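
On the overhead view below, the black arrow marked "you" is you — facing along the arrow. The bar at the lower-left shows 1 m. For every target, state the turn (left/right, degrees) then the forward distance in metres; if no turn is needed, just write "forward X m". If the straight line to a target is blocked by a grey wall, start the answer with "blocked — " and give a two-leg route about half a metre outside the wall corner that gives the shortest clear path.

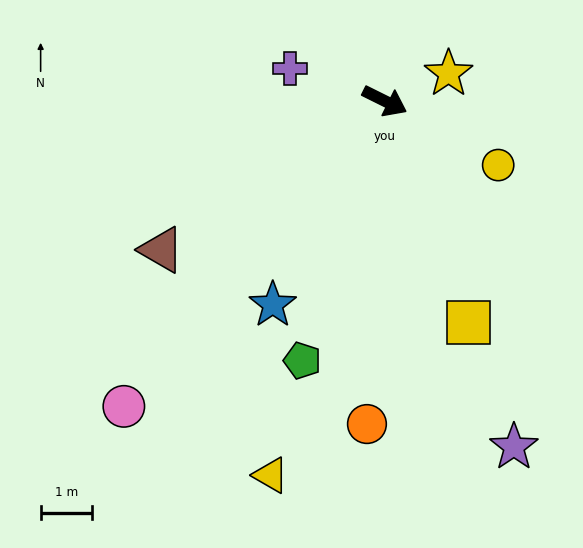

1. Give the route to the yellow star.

turn left 50°, forward 1.3 m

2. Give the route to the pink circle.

turn right 104°, forward 7.8 m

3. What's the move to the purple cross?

turn right 172°, forward 1.9 m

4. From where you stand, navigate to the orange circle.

turn right 67°, forward 6.2 m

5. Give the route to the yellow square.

turn right 43°, forward 4.6 m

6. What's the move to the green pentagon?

turn right 81°, forward 5.3 m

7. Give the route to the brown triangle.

turn right 120°, forward 5.2 m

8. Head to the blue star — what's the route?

turn right 92°, forward 4.5 m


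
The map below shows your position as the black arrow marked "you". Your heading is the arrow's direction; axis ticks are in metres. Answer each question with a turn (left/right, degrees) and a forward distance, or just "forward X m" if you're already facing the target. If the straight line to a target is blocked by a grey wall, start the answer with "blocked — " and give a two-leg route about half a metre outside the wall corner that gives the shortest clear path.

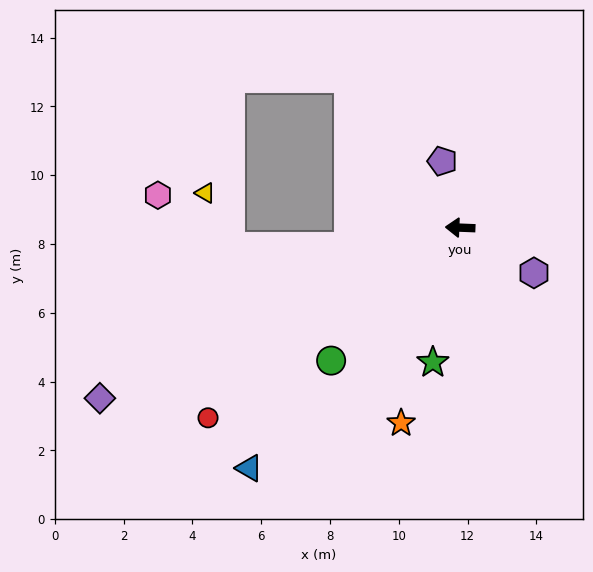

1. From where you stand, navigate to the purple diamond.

turn left 28°, forward 11.6 m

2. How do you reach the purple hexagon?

turn left 151°, forward 2.5 m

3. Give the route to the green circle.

turn left 48°, forward 5.4 m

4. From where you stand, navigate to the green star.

turn left 81°, forward 4.0 m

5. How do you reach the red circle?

turn left 39°, forward 9.2 m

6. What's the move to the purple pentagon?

turn right 73°, forward 2.0 m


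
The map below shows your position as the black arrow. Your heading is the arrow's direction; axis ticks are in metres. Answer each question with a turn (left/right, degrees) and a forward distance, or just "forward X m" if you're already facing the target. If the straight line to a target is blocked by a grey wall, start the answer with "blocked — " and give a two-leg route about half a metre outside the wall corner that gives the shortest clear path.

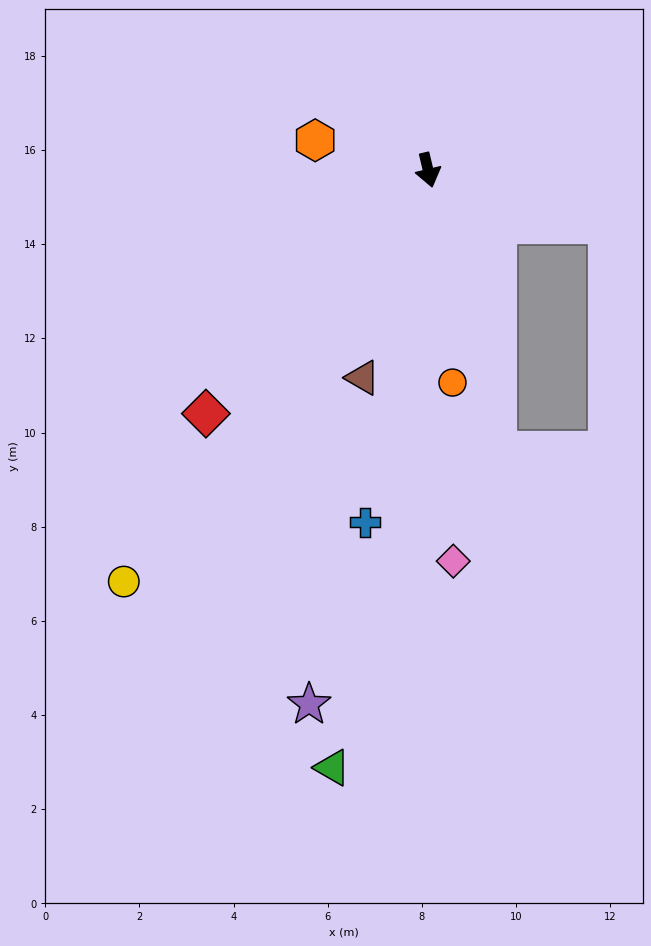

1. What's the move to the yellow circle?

turn right 50°, forward 10.9 m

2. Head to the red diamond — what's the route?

turn right 56°, forward 7.0 m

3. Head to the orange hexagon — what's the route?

turn right 118°, forward 2.5 m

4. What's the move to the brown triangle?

turn right 31°, forward 4.6 m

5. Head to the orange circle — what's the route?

turn right 7°, forward 4.5 m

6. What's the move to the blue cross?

turn right 24°, forward 7.6 m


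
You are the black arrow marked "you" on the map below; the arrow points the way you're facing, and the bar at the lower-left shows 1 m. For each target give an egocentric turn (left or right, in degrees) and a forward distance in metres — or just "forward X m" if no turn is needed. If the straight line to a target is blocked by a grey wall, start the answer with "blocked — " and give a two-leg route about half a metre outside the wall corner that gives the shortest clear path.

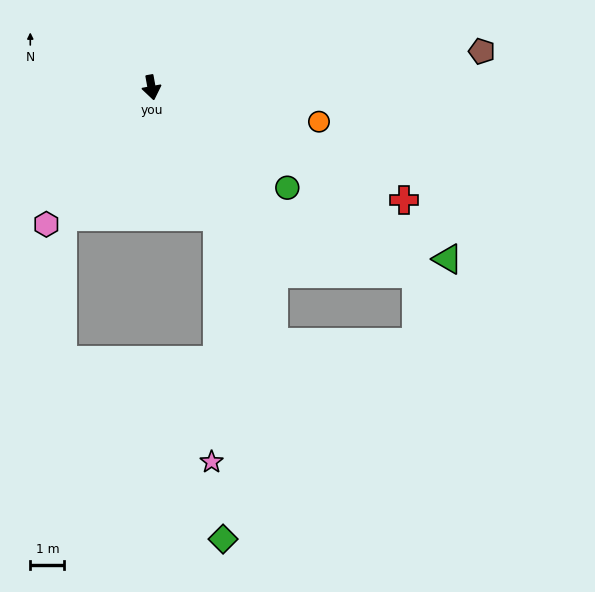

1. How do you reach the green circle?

turn left 43°, forward 4.9 m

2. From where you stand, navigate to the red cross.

turn left 56°, forward 8.1 m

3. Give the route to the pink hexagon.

turn right 48°, forward 5.1 m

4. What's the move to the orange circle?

turn left 68°, forward 5.0 m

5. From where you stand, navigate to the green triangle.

turn left 50°, forward 10.0 m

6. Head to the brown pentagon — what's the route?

turn left 86°, forward 9.7 m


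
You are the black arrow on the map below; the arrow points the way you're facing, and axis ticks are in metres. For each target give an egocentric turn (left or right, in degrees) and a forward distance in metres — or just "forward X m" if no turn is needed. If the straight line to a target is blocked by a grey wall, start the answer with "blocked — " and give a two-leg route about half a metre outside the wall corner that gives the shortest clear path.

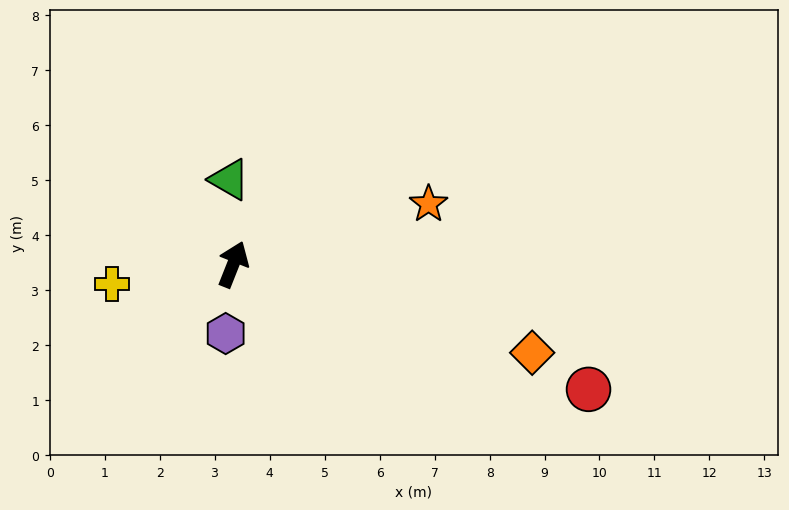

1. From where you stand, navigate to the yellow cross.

turn left 121°, forward 2.2 m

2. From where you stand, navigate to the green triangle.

turn left 24°, forward 1.5 m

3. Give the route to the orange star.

turn right 51°, forward 3.7 m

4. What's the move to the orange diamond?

turn right 85°, forward 5.7 m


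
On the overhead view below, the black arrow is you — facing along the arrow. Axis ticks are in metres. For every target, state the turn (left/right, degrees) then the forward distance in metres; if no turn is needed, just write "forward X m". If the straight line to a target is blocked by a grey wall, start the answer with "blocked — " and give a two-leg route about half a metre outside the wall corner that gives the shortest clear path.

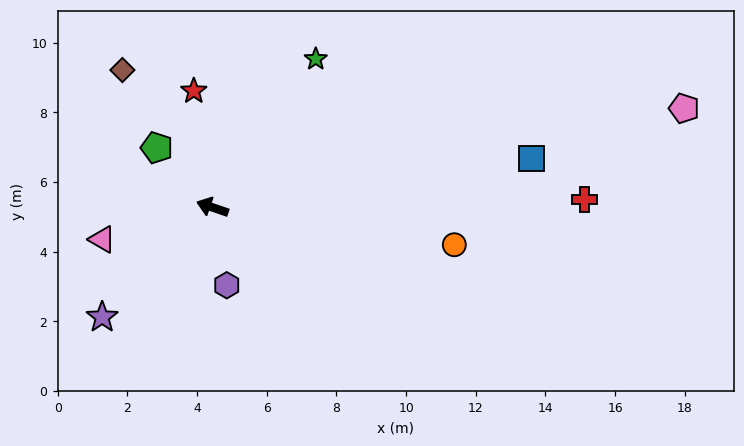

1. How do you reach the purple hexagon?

turn left 119°, forward 2.3 m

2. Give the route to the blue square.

turn right 152°, forward 9.3 m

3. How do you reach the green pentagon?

turn right 28°, forward 2.3 m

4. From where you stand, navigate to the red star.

turn right 62°, forward 3.4 m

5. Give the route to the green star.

turn right 106°, forward 5.2 m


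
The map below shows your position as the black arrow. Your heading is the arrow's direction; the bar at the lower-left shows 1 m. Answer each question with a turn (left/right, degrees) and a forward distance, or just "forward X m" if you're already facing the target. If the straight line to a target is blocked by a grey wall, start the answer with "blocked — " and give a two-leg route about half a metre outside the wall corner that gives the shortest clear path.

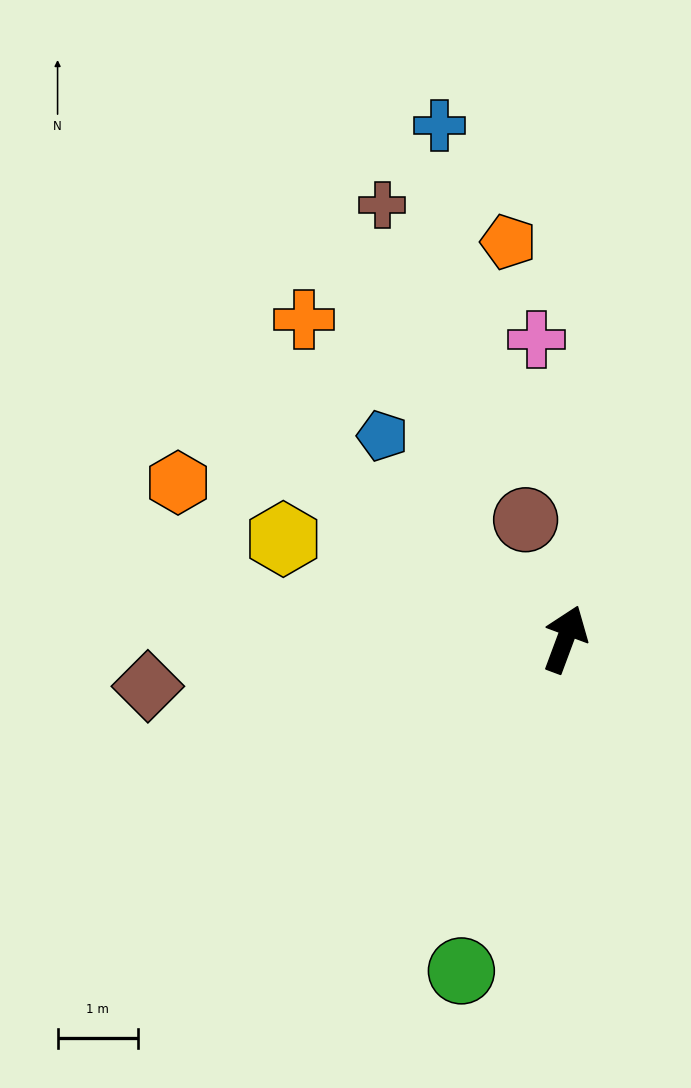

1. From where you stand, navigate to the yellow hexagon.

turn left 91°, forward 3.7 m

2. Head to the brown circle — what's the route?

turn left 39°, forward 1.6 m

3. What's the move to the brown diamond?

turn left 117°, forward 5.2 m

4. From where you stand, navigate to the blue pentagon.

turn left 62°, forward 3.4 m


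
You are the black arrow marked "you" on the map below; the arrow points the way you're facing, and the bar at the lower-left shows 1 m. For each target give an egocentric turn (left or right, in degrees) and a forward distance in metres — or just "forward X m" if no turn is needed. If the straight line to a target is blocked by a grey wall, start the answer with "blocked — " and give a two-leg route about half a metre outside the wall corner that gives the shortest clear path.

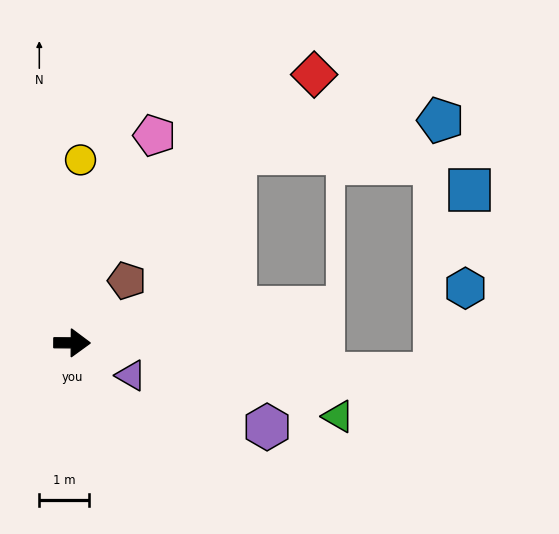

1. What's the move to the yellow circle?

turn left 88°, forward 3.7 m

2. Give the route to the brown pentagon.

turn left 49°, forward 1.7 m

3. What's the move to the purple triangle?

turn right 29°, forward 1.3 m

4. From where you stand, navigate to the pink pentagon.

turn left 69°, forward 4.5 m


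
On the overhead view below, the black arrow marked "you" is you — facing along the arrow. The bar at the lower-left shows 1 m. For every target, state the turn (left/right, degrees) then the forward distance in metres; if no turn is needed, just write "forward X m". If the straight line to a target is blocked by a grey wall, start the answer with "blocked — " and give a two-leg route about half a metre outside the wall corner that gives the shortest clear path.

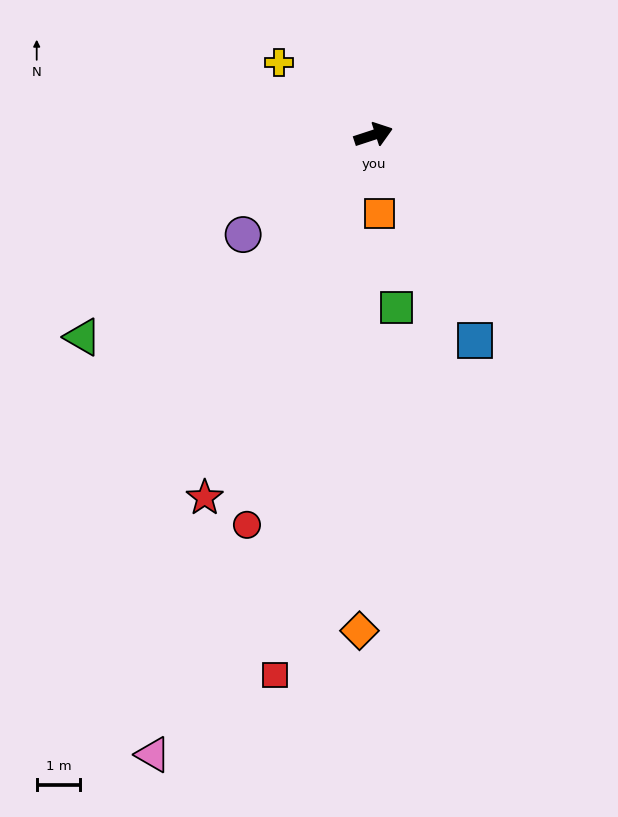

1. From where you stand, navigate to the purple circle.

turn right 161°, forward 3.8 m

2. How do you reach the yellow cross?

turn left 124°, forward 2.7 m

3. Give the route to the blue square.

turn right 82°, forward 5.3 m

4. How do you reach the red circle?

turn right 126°, forward 9.4 m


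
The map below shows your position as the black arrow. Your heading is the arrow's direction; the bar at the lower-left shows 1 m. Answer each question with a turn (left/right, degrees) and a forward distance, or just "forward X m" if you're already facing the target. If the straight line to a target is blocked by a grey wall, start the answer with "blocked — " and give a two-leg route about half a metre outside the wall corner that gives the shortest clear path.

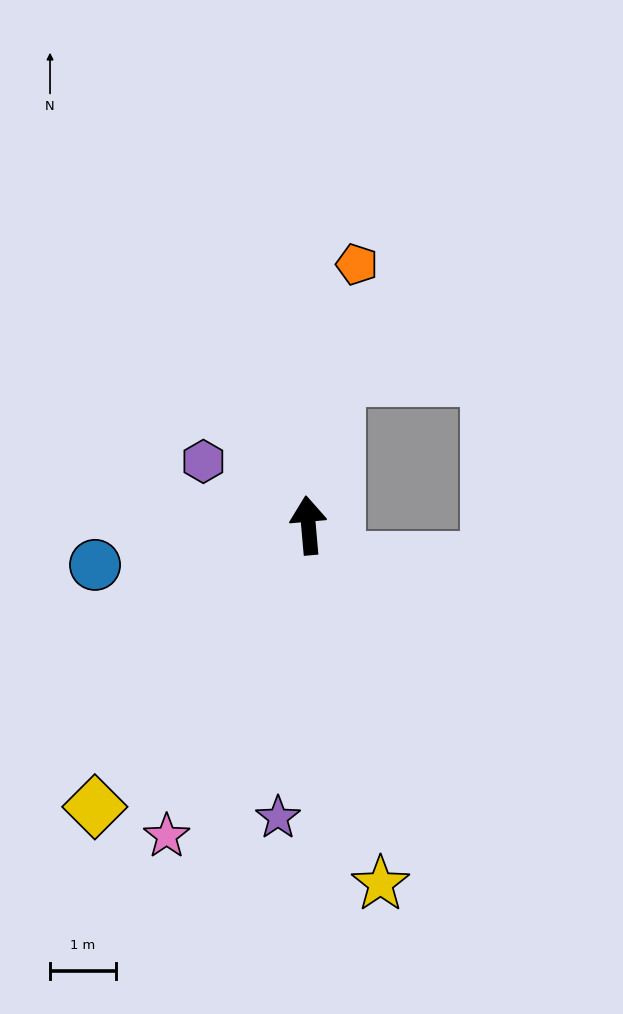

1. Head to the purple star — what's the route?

turn left 169°, forward 4.4 m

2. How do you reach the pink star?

turn left 150°, forward 5.2 m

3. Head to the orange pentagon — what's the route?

turn right 16°, forward 4.0 m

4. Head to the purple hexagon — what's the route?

turn left 54°, forward 1.9 m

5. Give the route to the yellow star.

turn right 174°, forward 5.5 m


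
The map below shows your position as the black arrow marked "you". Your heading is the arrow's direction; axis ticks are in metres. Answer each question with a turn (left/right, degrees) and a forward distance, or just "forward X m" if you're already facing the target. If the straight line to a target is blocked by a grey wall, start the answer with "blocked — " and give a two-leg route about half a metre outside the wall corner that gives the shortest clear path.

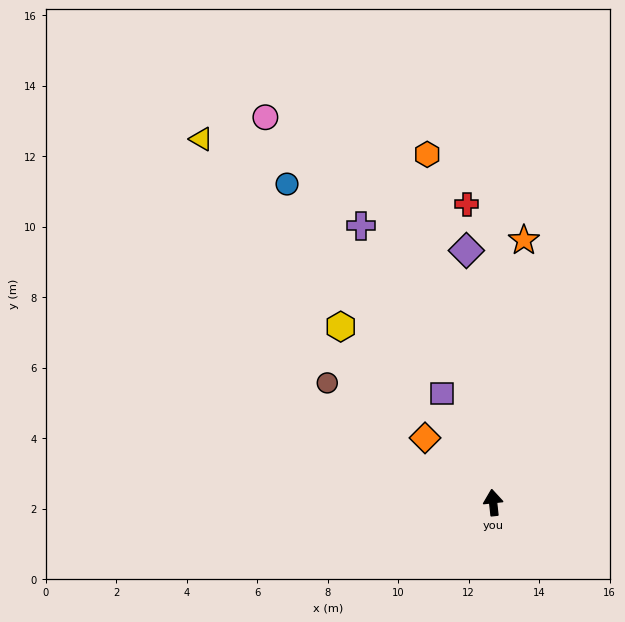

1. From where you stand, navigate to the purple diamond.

forward 7.2 m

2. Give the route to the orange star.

turn right 13°, forward 7.5 m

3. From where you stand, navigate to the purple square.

turn left 19°, forward 3.4 m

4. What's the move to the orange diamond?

turn left 40°, forward 2.7 m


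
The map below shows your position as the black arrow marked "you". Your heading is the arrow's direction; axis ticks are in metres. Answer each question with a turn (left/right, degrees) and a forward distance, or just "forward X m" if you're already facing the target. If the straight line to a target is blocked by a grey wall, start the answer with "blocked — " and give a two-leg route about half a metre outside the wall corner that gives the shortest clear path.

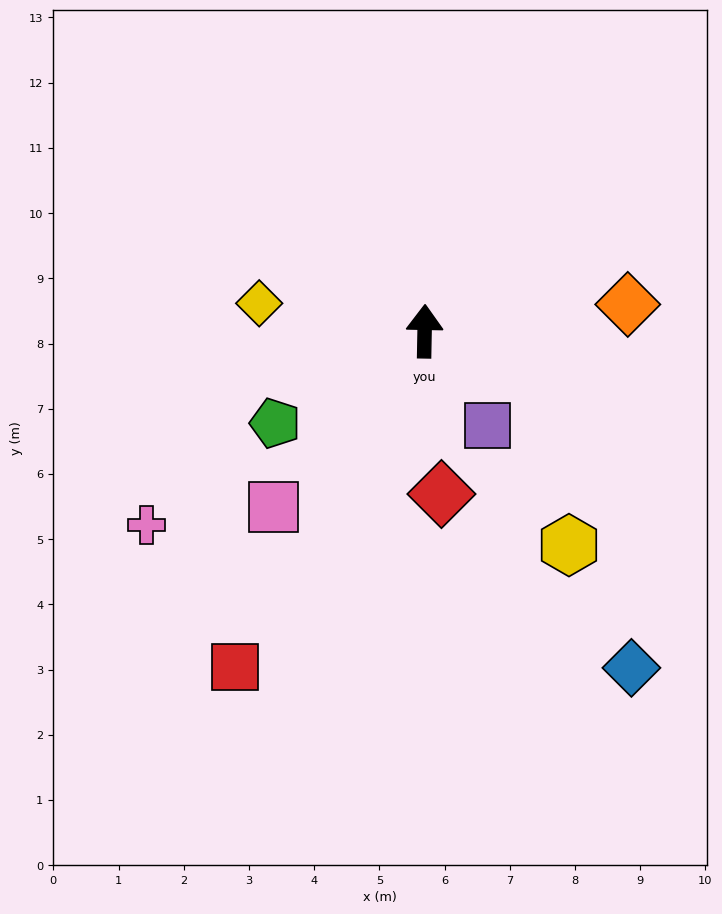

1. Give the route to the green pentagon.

turn left 123°, forward 2.7 m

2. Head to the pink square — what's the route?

turn left 140°, forward 3.6 m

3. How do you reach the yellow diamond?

turn left 82°, forward 2.6 m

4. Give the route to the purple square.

turn right 145°, forward 1.7 m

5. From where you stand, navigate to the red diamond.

turn right 173°, forward 2.5 m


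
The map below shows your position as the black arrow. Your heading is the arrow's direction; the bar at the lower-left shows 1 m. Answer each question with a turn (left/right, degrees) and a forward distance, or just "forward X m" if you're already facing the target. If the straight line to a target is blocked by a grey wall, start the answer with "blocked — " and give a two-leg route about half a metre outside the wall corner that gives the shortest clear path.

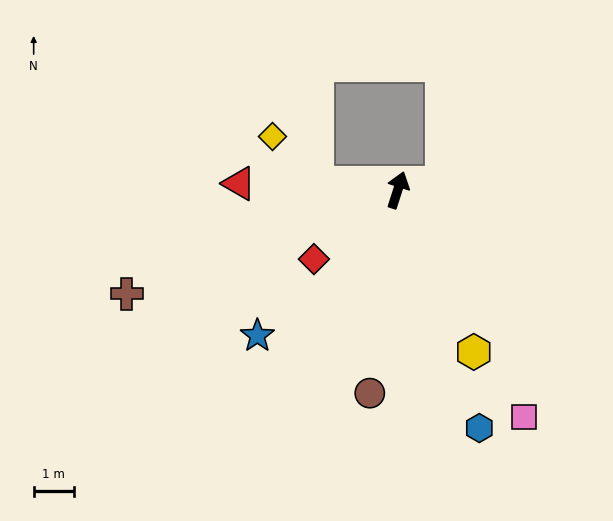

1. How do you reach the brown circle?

turn right 170°, forward 5.1 m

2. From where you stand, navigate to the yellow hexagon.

turn right 137°, forward 4.4 m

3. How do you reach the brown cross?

turn left 129°, forward 7.2 m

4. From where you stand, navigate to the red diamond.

turn left 147°, forward 2.7 m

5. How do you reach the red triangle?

turn left 105°, forward 3.9 m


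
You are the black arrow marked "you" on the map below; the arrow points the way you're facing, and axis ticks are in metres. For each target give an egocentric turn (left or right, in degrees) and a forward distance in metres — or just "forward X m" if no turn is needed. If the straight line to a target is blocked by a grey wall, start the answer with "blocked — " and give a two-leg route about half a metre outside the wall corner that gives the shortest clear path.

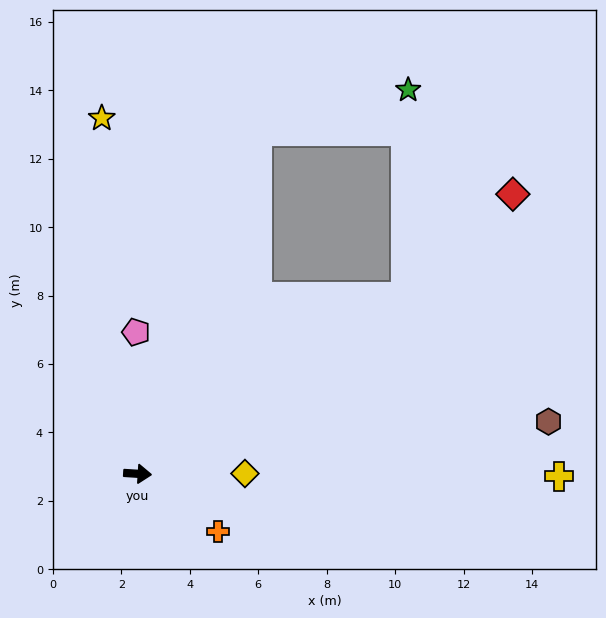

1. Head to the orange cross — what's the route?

turn right 32°, forward 2.9 m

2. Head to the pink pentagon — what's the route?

turn left 94°, forward 4.1 m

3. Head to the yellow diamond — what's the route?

turn left 4°, forward 3.1 m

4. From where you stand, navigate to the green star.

blocked — turn left 74°, forward 10.6 m, then turn right 55°, forward 4.6 m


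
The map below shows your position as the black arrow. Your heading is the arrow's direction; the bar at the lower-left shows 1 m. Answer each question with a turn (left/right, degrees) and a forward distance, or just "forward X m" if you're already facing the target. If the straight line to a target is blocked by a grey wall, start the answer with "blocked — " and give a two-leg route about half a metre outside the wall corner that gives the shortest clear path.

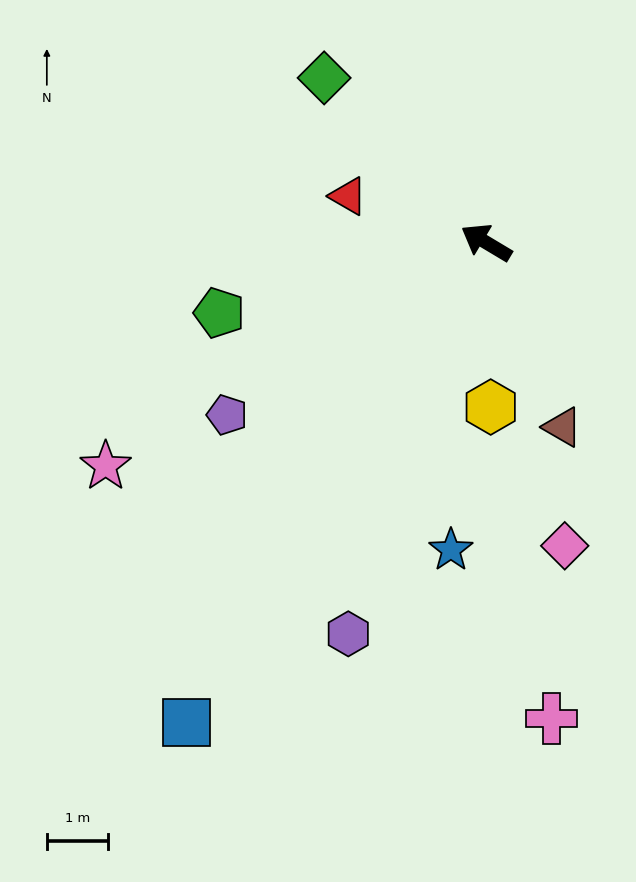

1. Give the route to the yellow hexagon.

turn left 122°, forward 2.7 m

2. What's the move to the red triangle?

turn left 12°, forward 2.4 m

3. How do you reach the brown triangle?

turn left 143°, forward 3.3 m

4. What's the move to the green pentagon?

turn left 46°, forward 4.5 m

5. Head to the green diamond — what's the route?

turn right 15°, forward 3.8 m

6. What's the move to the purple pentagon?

turn left 65°, forward 5.1 m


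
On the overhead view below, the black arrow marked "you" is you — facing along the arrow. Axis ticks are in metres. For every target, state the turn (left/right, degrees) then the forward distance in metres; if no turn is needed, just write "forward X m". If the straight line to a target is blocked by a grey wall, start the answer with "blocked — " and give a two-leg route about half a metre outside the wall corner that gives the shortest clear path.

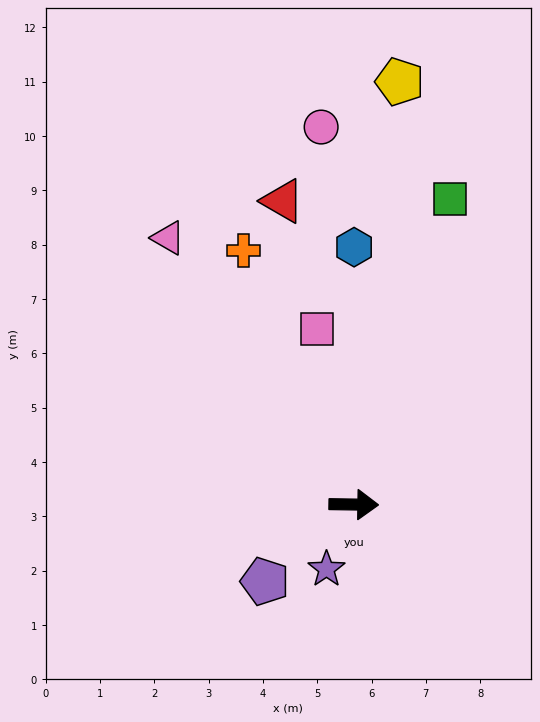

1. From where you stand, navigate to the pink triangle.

turn left 126°, forward 6.0 m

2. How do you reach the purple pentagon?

turn right 138°, forward 2.2 m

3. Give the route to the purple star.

turn right 112°, forward 1.3 m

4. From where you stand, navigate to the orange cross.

turn left 114°, forward 5.1 m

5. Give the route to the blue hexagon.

turn left 91°, forward 4.7 m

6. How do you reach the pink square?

turn left 103°, forward 3.3 m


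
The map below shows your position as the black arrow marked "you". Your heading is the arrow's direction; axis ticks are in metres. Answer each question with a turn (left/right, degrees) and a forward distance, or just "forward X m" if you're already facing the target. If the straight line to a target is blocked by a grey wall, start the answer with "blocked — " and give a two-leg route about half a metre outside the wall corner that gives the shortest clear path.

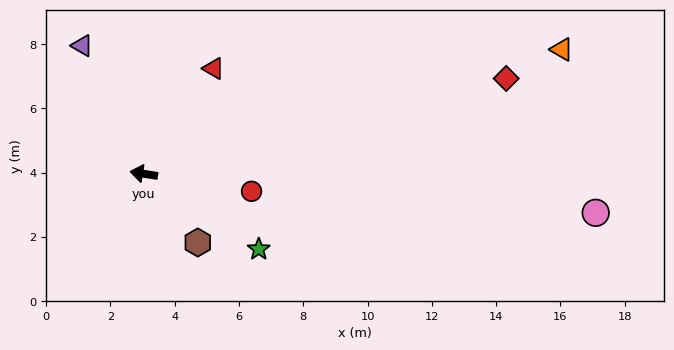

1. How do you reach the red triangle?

turn right 114°, forward 3.9 m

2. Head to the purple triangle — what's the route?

turn right 55°, forward 4.4 m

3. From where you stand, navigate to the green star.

turn left 156°, forward 4.3 m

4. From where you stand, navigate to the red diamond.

turn right 156°, forward 11.7 m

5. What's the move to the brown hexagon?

turn left 137°, forward 2.7 m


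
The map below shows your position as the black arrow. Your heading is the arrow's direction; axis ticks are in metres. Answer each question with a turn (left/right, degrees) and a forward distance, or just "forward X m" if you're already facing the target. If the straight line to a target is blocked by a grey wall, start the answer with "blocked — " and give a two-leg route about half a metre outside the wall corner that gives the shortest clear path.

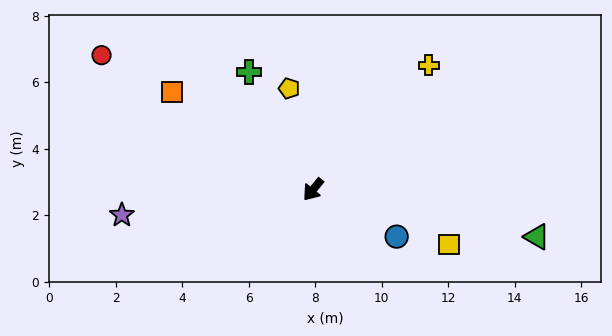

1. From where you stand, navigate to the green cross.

turn right 112°, forward 4.0 m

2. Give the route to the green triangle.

turn left 117°, forward 6.9 m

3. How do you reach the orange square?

turn right 85°, forward 5.2 m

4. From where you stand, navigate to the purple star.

turn right 43°, forward 5.8 m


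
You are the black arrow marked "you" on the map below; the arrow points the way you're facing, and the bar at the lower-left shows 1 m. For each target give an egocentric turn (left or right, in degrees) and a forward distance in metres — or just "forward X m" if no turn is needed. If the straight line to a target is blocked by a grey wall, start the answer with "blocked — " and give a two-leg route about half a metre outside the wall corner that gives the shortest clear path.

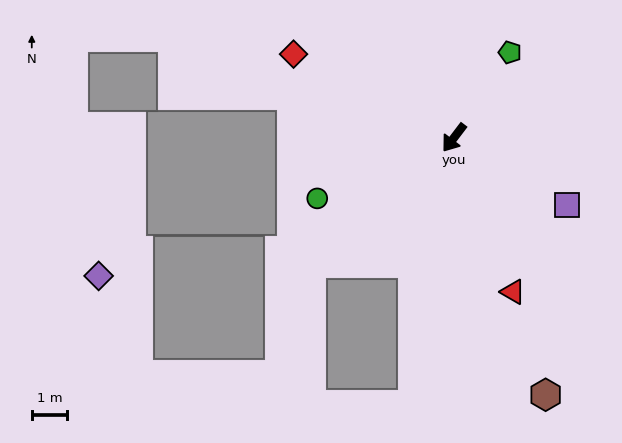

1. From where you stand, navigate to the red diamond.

turn right 80°, forward 5.1 m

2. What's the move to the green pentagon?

turn right 176°, forward 2.9 m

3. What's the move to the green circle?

turn right 29°, forward 4.2 m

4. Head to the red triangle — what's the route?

turn left 58°, forward 4.7 m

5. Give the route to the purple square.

turn left 97°, forward 3.7 m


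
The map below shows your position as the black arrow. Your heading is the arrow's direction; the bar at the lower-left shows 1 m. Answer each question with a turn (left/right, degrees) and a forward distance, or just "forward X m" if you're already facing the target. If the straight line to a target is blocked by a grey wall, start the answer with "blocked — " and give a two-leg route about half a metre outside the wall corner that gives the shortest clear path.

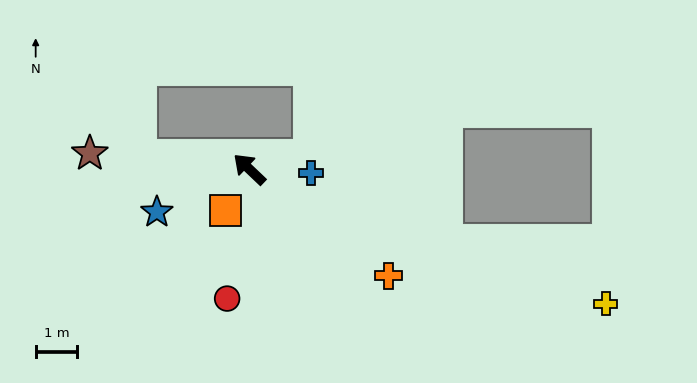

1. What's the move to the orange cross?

turn right 174°, forward 4.2 m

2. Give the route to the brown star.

turn left 38°, forward 3.8 m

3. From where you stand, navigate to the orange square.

turn left 104°, forward 1.1 m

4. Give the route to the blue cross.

turn right 140°, forward 1.5 m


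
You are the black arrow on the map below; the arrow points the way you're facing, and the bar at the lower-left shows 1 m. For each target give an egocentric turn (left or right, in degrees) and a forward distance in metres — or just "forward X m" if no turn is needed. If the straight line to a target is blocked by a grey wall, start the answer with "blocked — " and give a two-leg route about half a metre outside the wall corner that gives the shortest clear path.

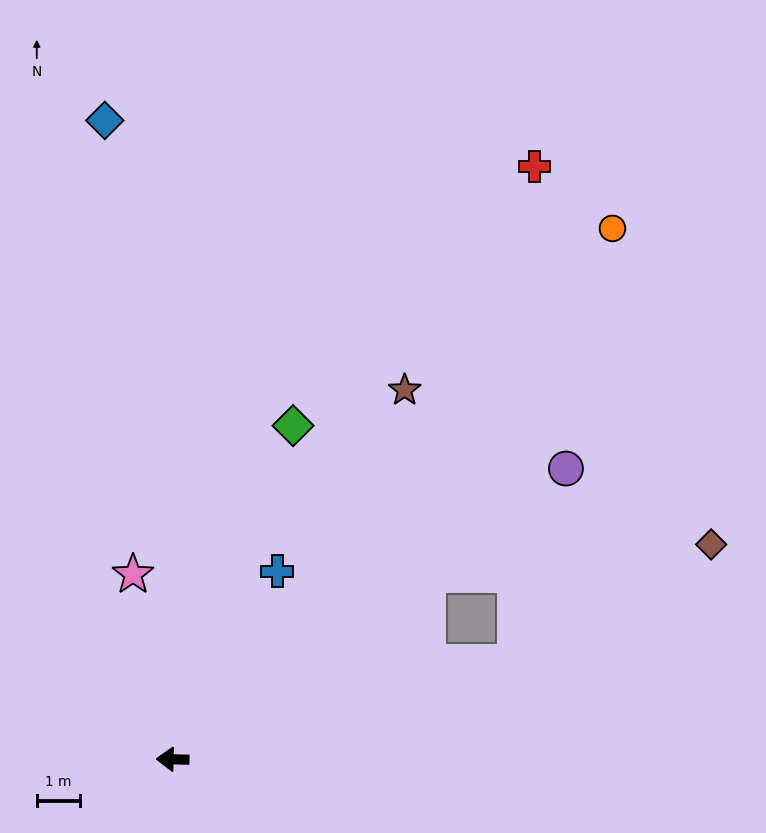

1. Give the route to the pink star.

turn right 76°, forward 4.4 m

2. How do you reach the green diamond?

turn right 108°, forward 8.2 m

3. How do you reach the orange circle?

turn right 128°, forward 16.0 m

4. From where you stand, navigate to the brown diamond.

blocked — turn right 163°, forward 8.3 m, then turn left 16°, forward 5.3 m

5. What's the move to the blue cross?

turn right 118°, forward 5.0 m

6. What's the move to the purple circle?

turn right 142°, forward 11.3 m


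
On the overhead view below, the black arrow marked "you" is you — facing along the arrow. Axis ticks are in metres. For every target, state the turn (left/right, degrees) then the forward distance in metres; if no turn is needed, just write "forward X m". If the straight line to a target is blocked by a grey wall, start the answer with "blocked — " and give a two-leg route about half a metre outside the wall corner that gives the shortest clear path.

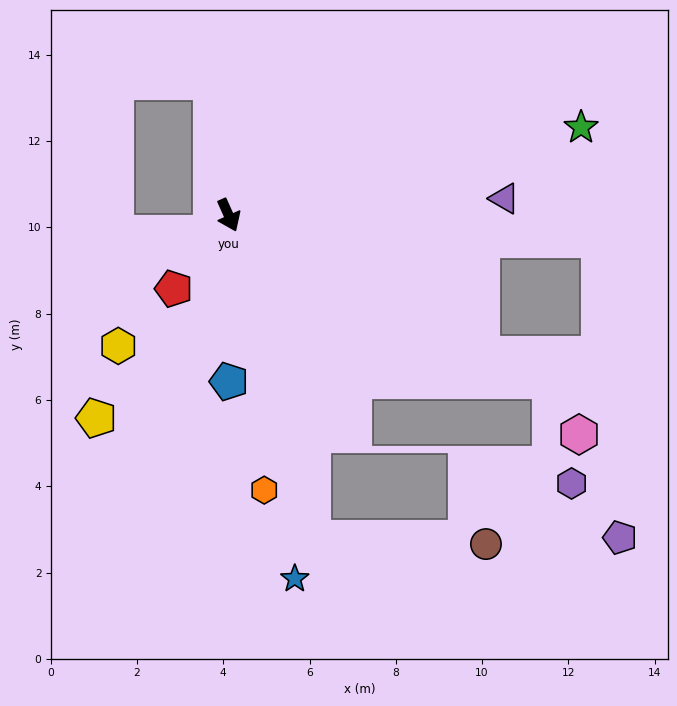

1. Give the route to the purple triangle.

turn left 69°, forward 6.4 m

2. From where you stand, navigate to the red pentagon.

turn right 61°, forward 2.1 m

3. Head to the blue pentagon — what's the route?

turn right 24°, forward 3.9 m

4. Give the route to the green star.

turn left 80°, forward 8.4 m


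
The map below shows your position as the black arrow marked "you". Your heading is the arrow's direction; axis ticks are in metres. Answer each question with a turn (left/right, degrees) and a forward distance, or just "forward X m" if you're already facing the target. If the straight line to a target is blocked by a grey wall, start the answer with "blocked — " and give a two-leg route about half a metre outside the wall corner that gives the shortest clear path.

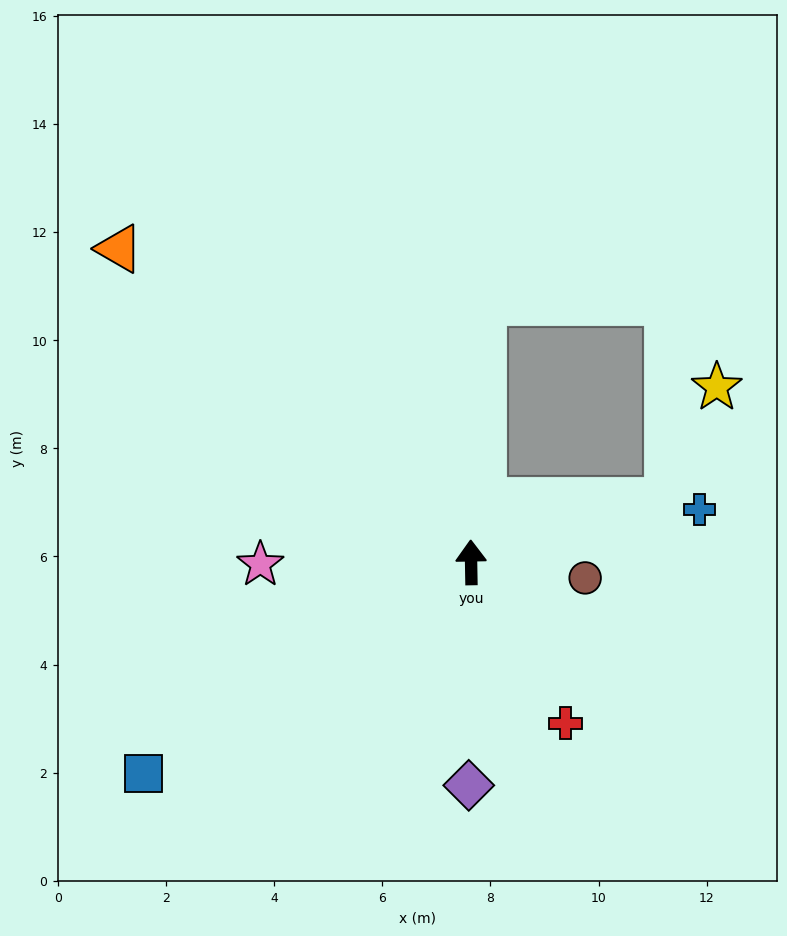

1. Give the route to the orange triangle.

turn left 47°, forward 8.7 m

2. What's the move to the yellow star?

blocked — turn right 73°, forward 3.8 m, then turn left 48°, forward 2.3 m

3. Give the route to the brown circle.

turn right 99°, forward 2.1 m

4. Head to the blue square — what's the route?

turn left 122°, forward 7.2 m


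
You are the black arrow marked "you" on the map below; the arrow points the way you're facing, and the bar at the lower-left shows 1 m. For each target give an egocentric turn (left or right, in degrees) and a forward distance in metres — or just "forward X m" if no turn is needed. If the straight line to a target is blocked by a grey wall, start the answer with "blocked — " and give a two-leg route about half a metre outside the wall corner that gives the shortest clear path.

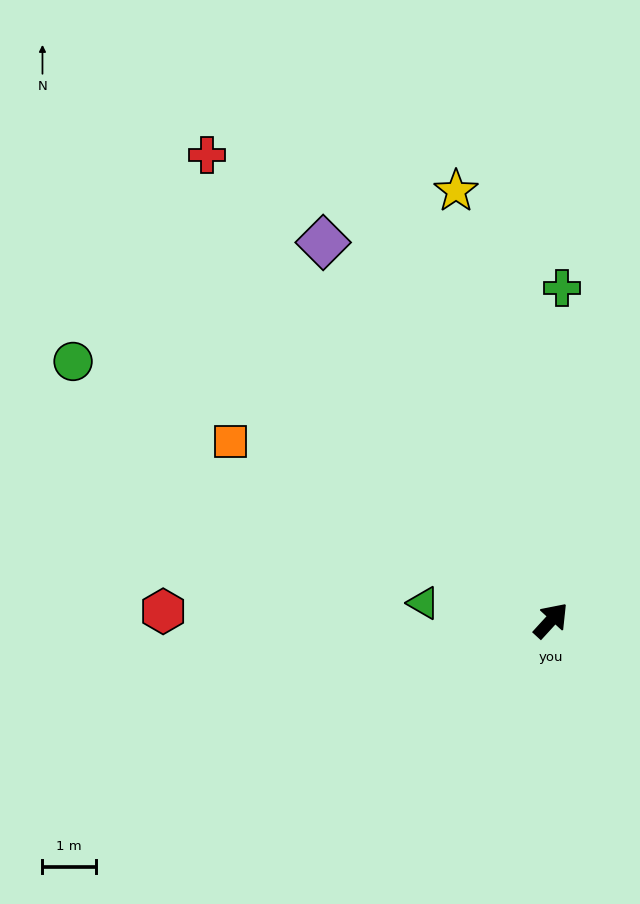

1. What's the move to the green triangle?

turn left 125°, forward 2.4 m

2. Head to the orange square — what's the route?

turn left 103°, forward 6.9 m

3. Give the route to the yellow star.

turn left 55°, forward 8.3 m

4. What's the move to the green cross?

turn left 40°, forward 6.3 m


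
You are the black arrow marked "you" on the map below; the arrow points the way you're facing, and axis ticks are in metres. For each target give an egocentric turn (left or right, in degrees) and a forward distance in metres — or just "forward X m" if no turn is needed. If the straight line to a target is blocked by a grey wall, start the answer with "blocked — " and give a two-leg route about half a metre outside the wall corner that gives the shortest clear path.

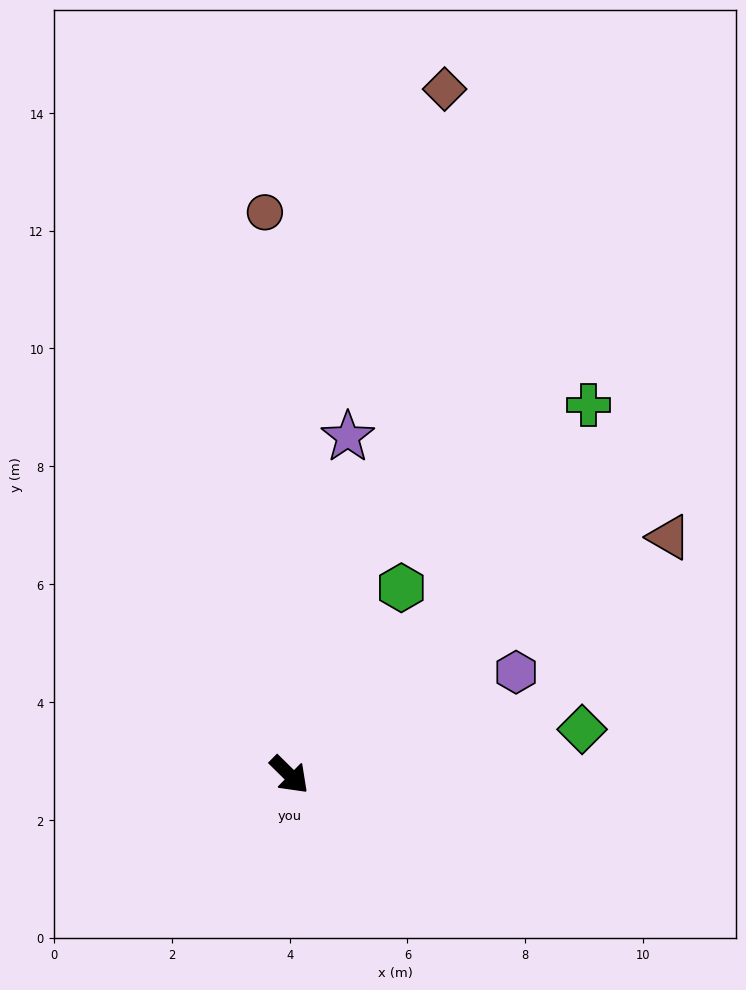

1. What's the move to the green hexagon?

turn left 104°, forward 3.7 m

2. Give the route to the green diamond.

turn left 53°, forward 5.0 m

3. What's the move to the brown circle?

turn left 137°, forward 9.6 m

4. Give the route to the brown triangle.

turn left 77°, forward 7.6 m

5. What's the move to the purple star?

turn left 125°, forward 5.8 m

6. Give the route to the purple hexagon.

turn left 69°, forward 4.2 m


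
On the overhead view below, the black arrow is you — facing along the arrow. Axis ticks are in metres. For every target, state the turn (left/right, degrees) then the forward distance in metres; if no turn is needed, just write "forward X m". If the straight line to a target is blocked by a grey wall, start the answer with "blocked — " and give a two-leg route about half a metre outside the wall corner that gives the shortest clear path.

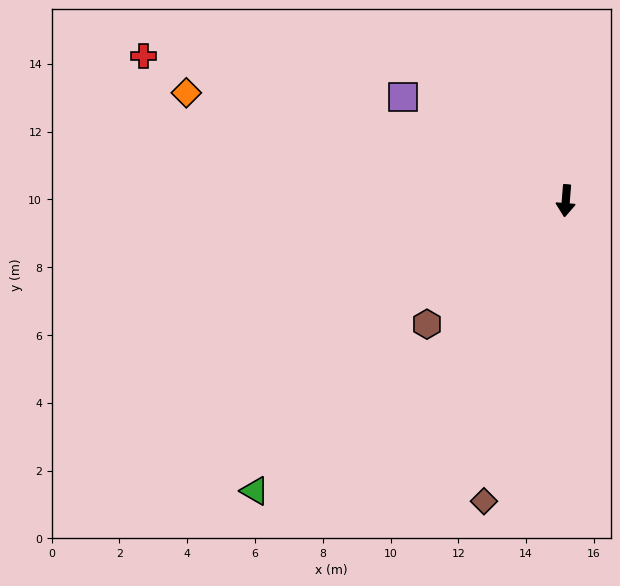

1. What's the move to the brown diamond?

turn right 11°, forward 9.2 m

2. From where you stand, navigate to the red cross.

turn right 104°, forward 13.2 m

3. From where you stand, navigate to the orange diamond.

turn right 101°, forward 11.6 m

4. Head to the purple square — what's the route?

turn right 118°, forward 5.7 m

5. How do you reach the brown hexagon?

turn right 44°, forward 5.5 m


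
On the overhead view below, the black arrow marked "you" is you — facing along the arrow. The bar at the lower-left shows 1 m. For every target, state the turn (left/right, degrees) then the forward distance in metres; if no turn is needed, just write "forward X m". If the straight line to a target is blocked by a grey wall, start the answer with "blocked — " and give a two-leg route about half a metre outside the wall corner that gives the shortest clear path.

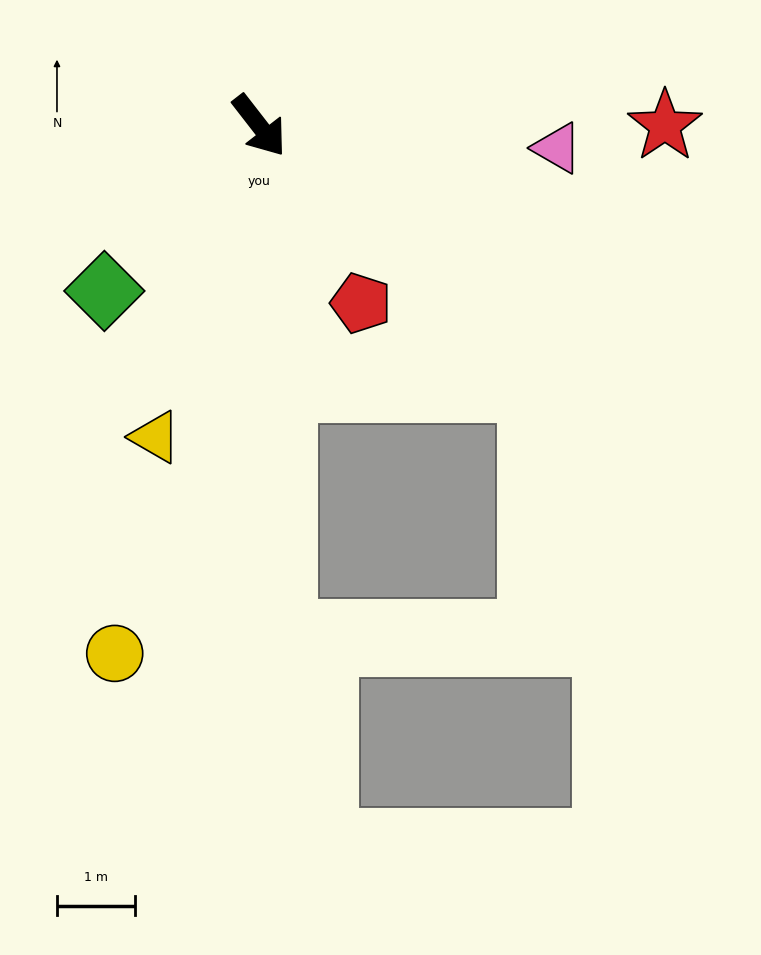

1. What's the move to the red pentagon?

turn right 8°, forward 2.6 m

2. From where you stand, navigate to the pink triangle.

turn left 48°, forward 3.8 m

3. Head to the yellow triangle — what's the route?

turn right 56°, forward 4.2 m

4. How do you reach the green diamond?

turn right 81°, forward 2.9 m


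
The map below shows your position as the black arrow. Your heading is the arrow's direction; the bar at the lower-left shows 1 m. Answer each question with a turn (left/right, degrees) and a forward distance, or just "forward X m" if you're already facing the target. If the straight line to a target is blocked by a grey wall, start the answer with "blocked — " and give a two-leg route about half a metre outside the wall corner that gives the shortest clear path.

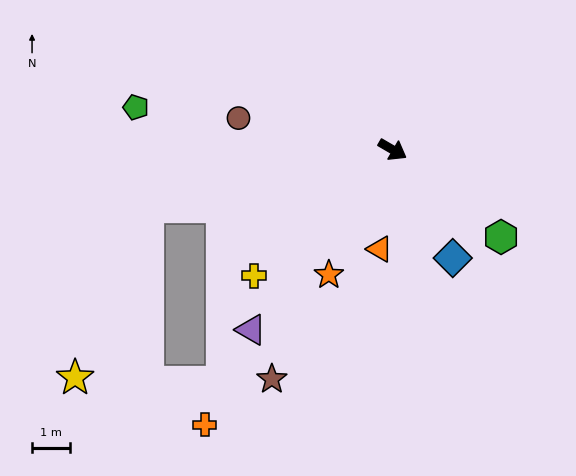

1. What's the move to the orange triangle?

turn right 67°, forward 2.6 m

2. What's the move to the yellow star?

blocked — turn right 137°, forward 6.6 m, then turn left 54°, forward 4.8 m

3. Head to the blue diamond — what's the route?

turn right 31°, forward 3.2 m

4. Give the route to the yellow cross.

turn right 107°, forward 4.9 m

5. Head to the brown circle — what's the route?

turn right 161°, forward 4.1 m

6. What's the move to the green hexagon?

turn right 9°, forward 3.6 m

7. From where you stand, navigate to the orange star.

turn right 87°, forward 3.7 m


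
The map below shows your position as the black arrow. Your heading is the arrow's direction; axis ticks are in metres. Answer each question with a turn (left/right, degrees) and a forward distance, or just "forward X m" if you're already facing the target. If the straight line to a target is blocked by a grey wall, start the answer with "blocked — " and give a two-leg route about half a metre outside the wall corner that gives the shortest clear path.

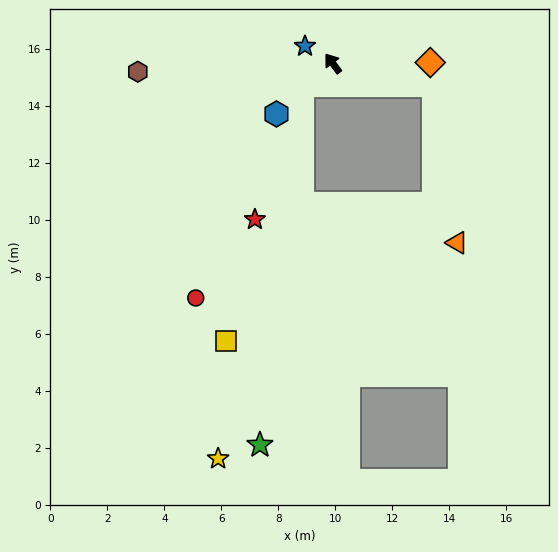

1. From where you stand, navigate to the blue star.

turn left 22°, forward 1.1 m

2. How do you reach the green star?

blocked — turn left 89°, forward 1.3 m, then turn left 48°, forward 12.7 m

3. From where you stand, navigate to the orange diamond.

turn right 126°, forward 3.4 m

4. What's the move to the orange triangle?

blocked — turn right 139°, forward 3.6 m, then turn right 69°, forward 5.6 m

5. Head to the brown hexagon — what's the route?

turn left 56°, forward 6.8 m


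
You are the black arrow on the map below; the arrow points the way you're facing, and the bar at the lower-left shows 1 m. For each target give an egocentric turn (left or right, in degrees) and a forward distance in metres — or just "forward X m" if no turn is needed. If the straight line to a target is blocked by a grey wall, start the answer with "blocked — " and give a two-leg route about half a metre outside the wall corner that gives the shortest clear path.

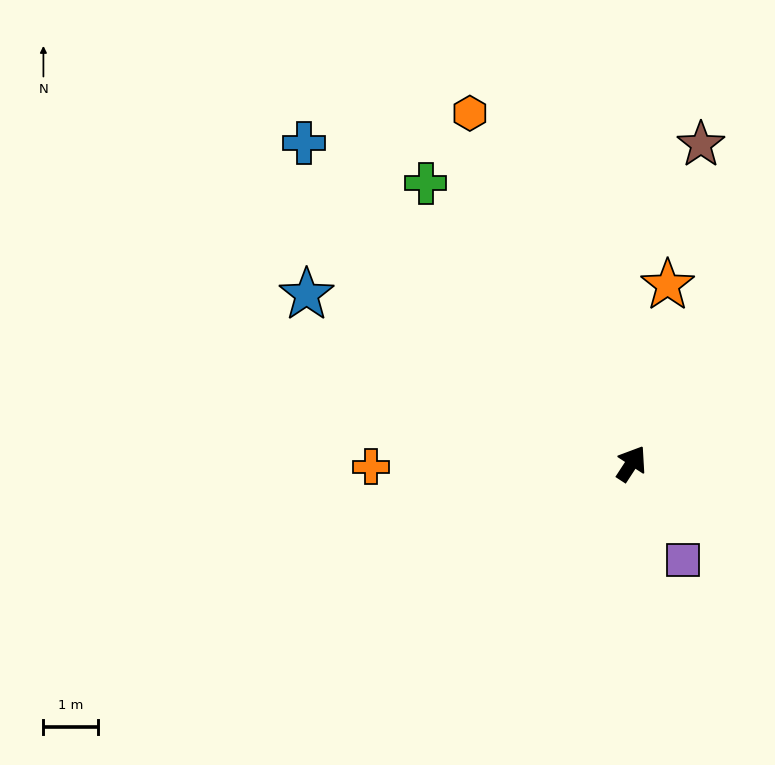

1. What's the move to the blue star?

turn left 96°, forward 6.7 m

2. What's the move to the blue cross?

turn left 79°, forward 8.3 m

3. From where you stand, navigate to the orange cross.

turn left 124°, forward 4.7 m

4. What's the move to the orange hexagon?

turn left 58°, forward 7.0 m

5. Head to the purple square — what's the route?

turn right 119°, forward 2.0 m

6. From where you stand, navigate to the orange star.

turn left 22°, forward 3.3 m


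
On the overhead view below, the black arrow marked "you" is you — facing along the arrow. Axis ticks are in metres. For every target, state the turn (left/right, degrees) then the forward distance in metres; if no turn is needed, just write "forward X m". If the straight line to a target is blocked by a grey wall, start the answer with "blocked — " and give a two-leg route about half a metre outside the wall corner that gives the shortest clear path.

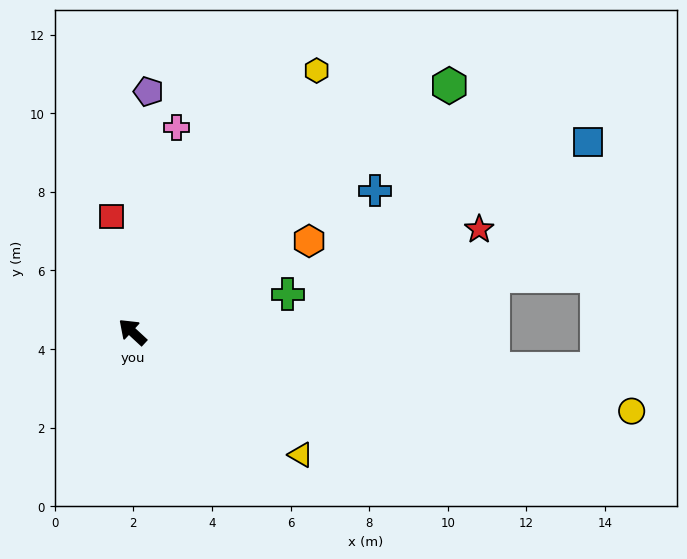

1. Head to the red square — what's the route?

turn right 37°, forward 3.0 m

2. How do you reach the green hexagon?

turn right 99°, forward 10.2 m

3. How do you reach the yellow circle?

turn right 146°, forward 12.9 m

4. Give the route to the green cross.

turn right 124°, forward 4.1 m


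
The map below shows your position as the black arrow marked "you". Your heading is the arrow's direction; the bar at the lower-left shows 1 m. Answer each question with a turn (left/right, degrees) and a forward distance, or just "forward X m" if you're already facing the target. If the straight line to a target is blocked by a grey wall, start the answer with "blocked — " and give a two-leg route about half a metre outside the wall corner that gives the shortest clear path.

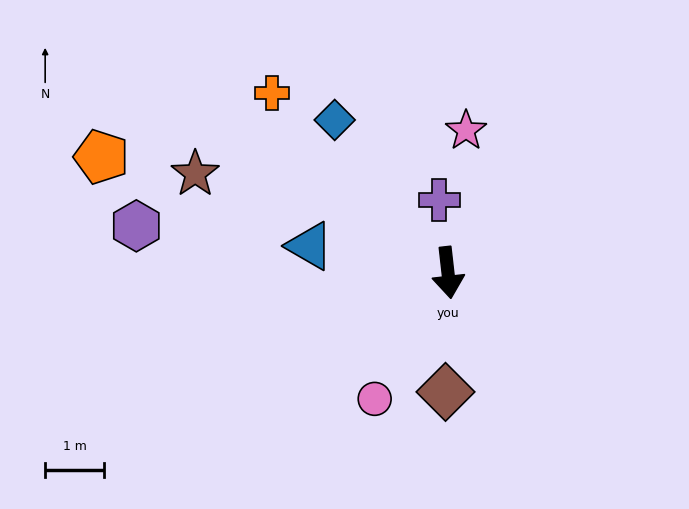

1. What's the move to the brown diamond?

turn right 8°, forward 2.0 m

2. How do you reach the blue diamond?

turn right 150°, forward 3.2 m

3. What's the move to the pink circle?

turn right 37°, forward 2.5 m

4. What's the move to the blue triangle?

turn right 107°, forward 2.4 m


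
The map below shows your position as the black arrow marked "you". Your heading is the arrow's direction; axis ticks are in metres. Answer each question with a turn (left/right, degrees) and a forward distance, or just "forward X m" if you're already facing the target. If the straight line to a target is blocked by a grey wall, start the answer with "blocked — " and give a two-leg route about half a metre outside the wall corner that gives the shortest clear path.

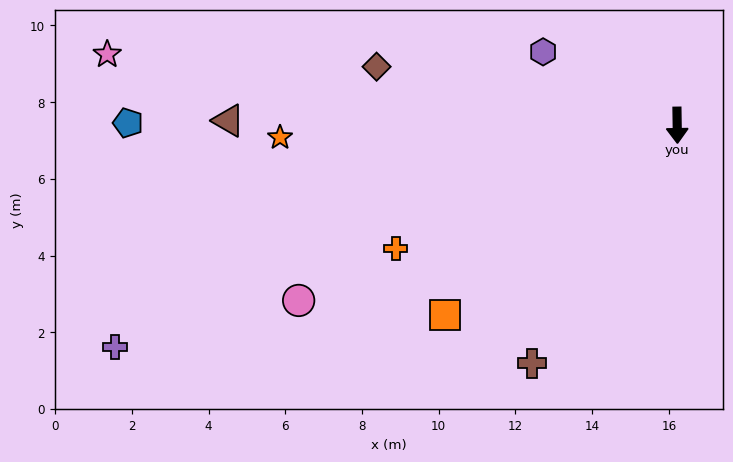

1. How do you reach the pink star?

turn right 98°, forward 15.0 m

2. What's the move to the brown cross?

turn right 32°, forward 7.3 m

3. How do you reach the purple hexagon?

turn right 120°, forward 4.0 m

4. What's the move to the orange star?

turn right 89°, forward 10.4 m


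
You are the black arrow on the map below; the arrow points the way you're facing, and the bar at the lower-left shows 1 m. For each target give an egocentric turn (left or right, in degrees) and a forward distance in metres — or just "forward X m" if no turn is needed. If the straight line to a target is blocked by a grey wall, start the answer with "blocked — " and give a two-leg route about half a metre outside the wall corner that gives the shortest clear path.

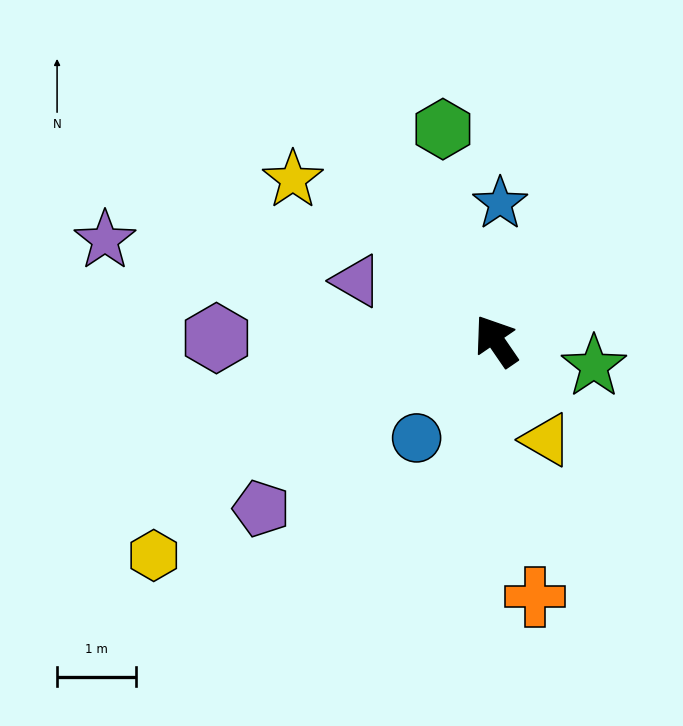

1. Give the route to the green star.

turn right 139°, forward 1.3 m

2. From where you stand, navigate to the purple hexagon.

turn left 55°, forward 3.5 m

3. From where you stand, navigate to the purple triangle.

turn left 32°, forward 1.9 m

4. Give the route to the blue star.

turn right 36°, forward 1.7 m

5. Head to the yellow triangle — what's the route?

turn left 173°, forward 1.4 m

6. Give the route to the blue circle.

turn left 106°, forward 1.6 m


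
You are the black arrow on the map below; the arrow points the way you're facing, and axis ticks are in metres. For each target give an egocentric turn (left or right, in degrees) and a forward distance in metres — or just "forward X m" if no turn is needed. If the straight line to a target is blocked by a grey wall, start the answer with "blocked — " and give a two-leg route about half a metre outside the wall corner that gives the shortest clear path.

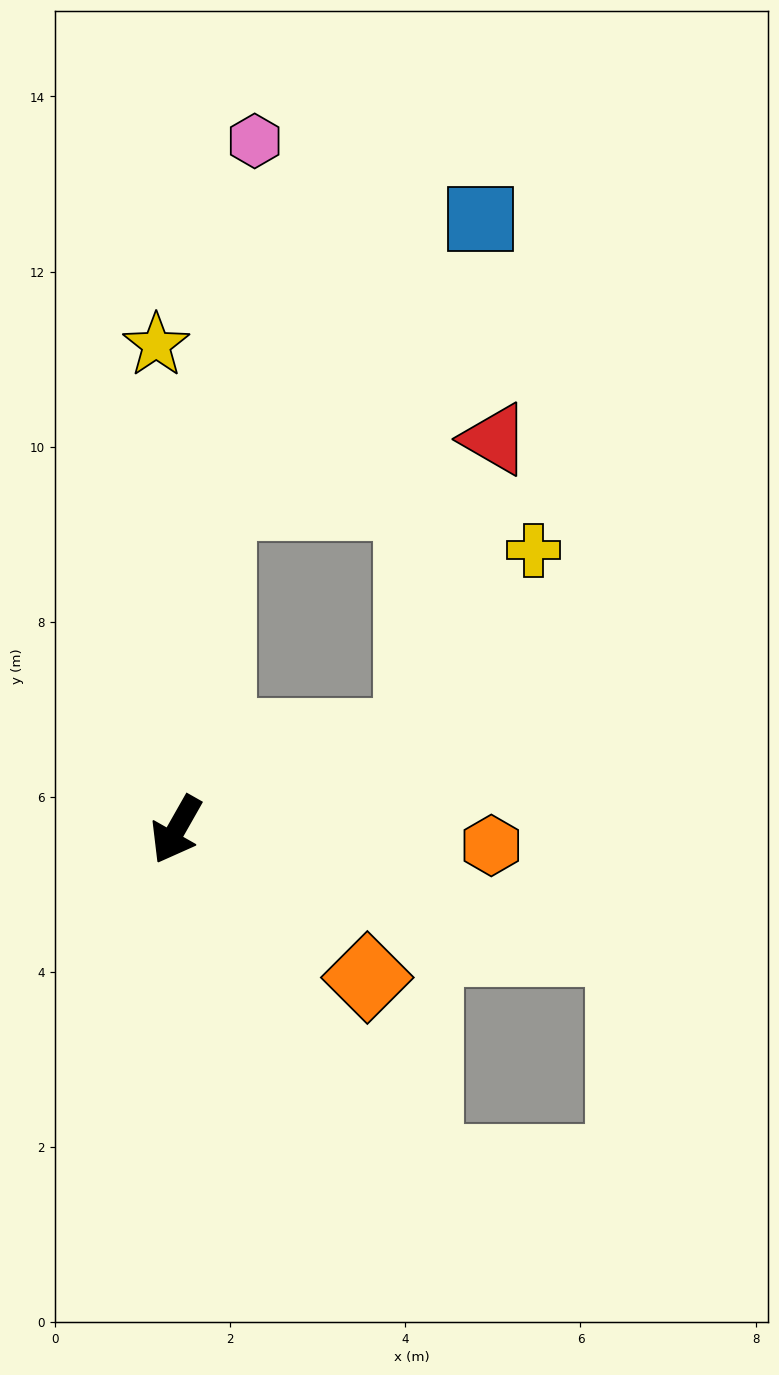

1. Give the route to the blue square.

blocked — turn right 158°, forward 3.8 m, then turn right 35°, forward 4.4 m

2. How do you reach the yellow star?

turn right 148°, forward 5.5 m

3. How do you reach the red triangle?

blocked — turn left 141°, forward 2.9 m, then turn left 53°, forward 3.5 m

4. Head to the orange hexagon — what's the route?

turn left 117°, forward 3.6 m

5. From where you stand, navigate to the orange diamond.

turn left 82°, forward 2.8 m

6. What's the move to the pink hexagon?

turn right 157°, forward 7.9 m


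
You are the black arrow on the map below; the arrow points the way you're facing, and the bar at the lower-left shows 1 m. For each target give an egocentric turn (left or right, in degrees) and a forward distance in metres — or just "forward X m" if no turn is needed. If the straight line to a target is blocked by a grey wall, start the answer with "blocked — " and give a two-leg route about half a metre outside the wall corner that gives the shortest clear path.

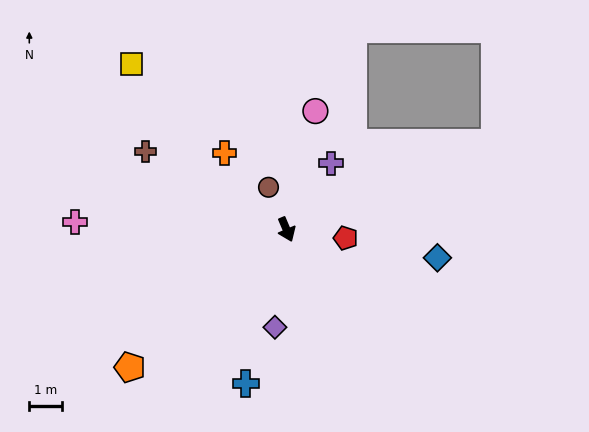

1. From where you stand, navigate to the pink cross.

turn right 115°, forward 6.4 m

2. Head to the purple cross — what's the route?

turn left 123°, forward 2.4 m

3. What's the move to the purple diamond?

turn right 30°, forward 3.0 m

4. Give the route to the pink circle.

turn left 143°, forward 3.7 m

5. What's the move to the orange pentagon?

turn right 72°, forward 6.4 m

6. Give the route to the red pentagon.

turn left 59°, forward 1.8 m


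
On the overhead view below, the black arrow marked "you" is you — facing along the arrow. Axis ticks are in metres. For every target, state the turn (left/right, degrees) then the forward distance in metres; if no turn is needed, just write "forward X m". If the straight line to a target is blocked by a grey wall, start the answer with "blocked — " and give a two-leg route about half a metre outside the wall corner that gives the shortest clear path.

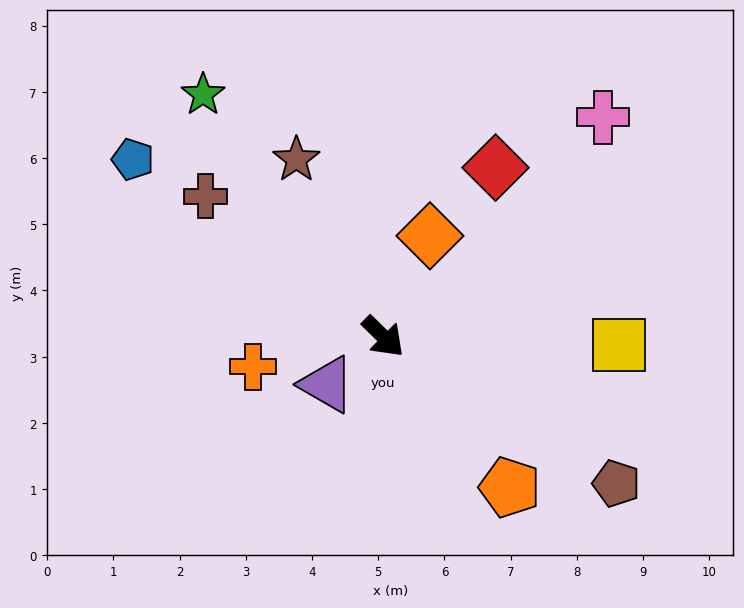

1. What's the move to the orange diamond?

turn left 110°, forward 1.7 m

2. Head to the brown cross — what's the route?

turn right 174°, forward 3.4 m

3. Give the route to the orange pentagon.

turn right 5°, forward 3.0 m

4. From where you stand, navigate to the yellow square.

turn left 43°, forward 3.6 m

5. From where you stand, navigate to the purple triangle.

turn right 95°, forward 1.1 m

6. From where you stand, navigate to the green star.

turn left 171°, forward 4.6 m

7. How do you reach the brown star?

turn left 161°, forward 3.0 m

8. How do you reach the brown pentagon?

turn left 12°, forward 4.2 m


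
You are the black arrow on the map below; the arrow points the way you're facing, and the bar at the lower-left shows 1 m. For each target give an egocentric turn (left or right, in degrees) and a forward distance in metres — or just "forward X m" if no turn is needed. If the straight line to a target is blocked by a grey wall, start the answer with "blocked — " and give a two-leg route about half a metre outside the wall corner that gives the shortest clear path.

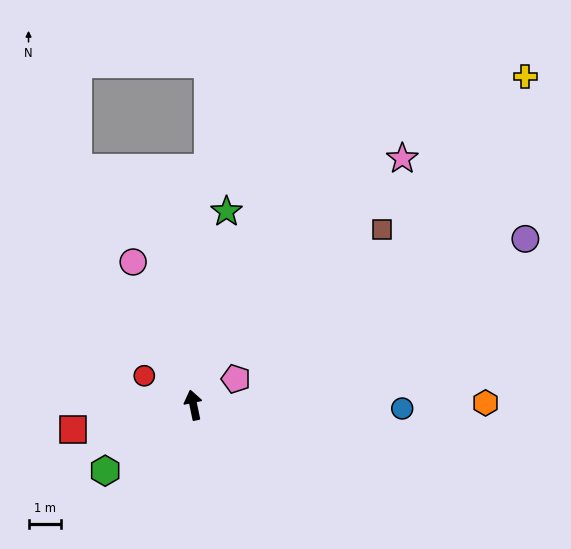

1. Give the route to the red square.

turn left 90°, forward 3.8 m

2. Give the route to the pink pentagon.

turn right 70°, forward 1.6 m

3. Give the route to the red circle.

turn left 47°, forward 1.8 m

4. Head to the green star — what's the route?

turn right 21°, forward 6.1 m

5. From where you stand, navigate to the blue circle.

turn right 103°, forward 6.5 m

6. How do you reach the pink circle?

turn left 11°, forward 4.8 m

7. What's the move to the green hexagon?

turn left 115°, forward 3.4 m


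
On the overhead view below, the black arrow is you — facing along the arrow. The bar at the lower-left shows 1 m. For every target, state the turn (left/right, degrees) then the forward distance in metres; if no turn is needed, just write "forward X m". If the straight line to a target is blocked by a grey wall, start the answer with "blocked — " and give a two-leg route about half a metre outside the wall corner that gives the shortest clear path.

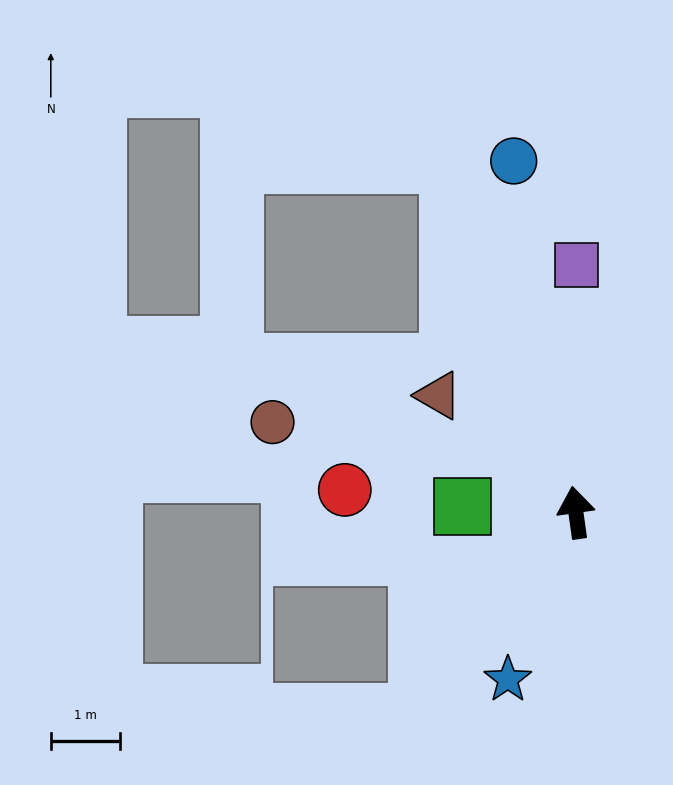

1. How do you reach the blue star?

turn left 150°, forward 2.6 m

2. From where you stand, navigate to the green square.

turn left 79°, forward 1.7 m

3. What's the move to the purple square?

turn right 8°, forward 3.6 m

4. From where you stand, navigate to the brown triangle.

turn left 42°, forward 2.6 m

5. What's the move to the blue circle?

turn left 2°, forward 5.2 m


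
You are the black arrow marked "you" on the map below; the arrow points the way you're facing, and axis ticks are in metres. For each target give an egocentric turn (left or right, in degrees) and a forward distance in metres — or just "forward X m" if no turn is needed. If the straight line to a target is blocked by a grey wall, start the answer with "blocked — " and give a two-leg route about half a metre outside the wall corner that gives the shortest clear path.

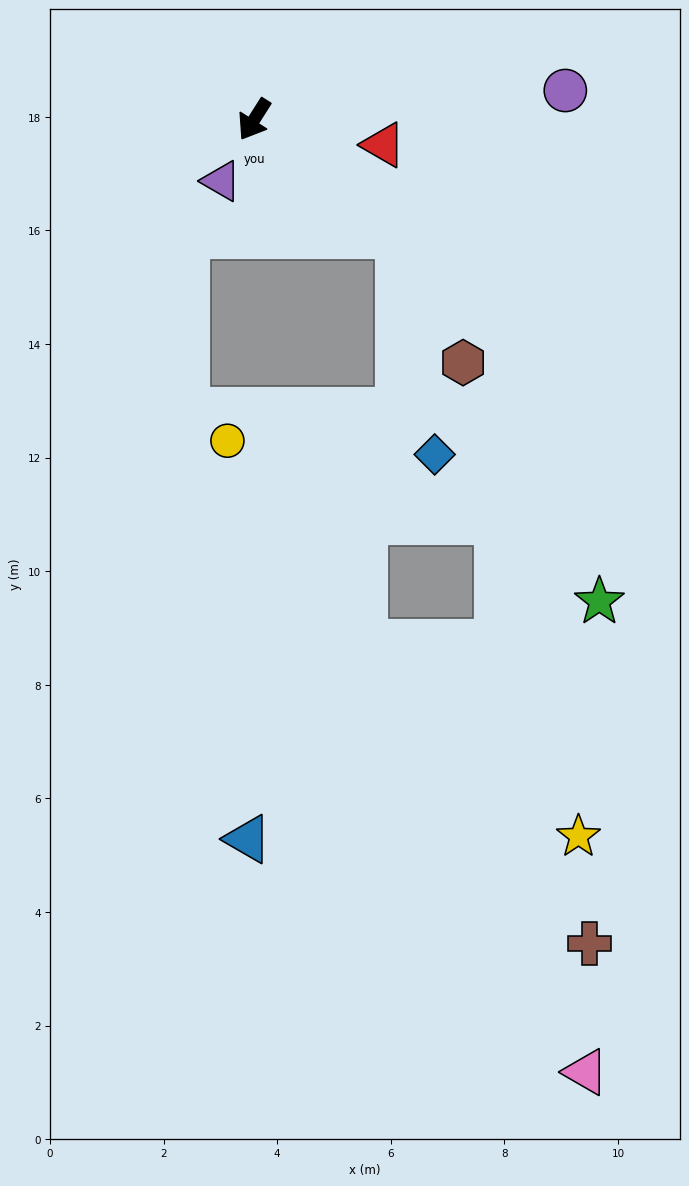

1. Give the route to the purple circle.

turn left 128°, forward 5.5 m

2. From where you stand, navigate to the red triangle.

turn left 111°, forward 2.3 m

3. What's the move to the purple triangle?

turn left 4°, forward 1.2 m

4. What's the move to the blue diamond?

blocked — turn left 84°, forward 3.3 m, then turn right 43°, forward 3.9 m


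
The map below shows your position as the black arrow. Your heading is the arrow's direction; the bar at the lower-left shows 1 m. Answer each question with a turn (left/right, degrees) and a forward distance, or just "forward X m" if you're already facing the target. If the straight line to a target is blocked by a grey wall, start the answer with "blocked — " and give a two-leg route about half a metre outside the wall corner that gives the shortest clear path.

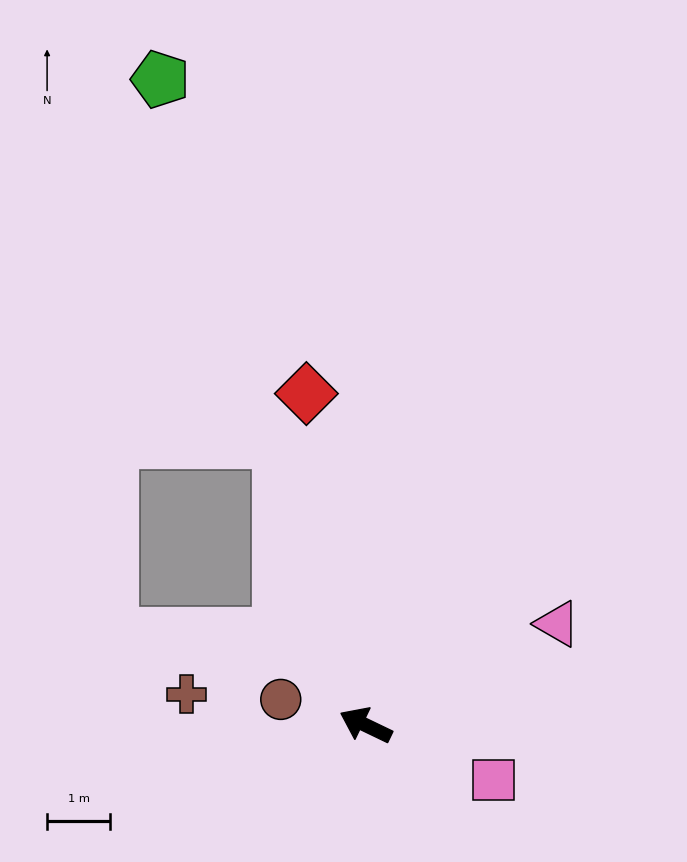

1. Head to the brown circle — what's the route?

turn left 9°, forward 1.4 m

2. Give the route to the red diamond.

turn right 54°, forward 5.3 m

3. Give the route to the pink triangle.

turn right 126°, forward 3.4 m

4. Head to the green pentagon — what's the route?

turn right 47°, forward 10.7 m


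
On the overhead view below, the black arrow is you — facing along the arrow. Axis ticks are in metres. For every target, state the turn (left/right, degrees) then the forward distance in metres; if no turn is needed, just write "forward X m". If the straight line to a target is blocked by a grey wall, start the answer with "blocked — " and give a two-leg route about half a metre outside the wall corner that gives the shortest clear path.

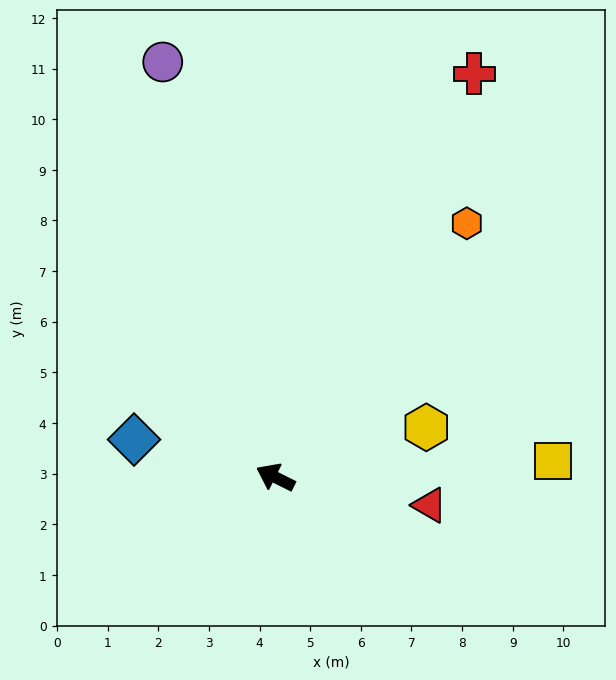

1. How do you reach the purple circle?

turn right 48°, forward 8.5 m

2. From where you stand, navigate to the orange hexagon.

turn right 101°, forward 6.3 m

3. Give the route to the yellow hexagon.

turn right 135°, forward 3.1 m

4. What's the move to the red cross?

turn right 90°, forward 8.9 m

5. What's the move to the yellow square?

turn right 150°, forward 5.5 m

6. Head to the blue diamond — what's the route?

turn left 12°, forward 2.9 m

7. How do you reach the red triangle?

turn right 164°, forward 3.1 m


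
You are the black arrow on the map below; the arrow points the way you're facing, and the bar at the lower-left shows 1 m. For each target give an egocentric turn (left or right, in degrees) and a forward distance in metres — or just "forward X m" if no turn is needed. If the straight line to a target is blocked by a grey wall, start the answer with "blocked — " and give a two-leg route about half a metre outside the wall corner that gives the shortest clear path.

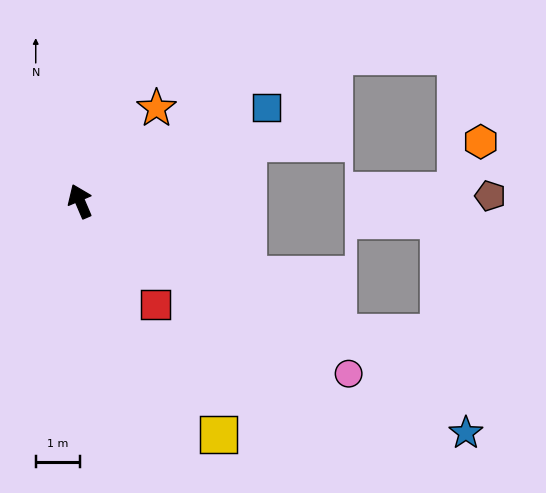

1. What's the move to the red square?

turn right 167°, forward 2.8 m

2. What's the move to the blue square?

turn right 87°, forward 4.7 m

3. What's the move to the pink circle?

turn right 146°, forward 7.1 m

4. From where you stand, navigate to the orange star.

turn right 63°, forward 2.7 m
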